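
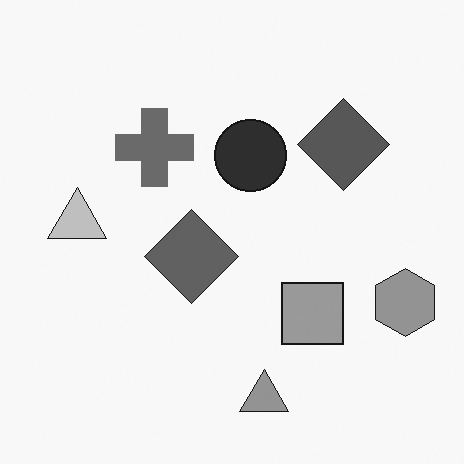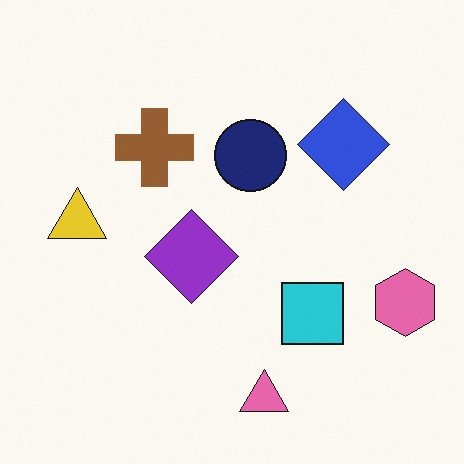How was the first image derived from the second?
It was converted to grayscale.

All color is removed — every shape is now a shade of grey.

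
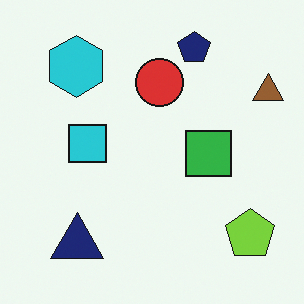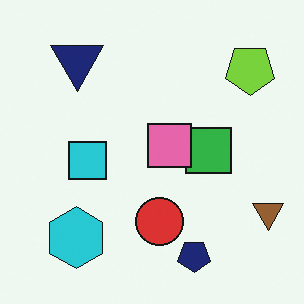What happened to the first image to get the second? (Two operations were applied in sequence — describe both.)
This is the original image flipped vertically (top ↔ bottom), then overlaid with an additional pink square.

The navy pentagon is in the top of the first image and the bottom of the second — shapes on opposite sides of the horizontal midline have swapped in a mirror flip. A pink square appears in the second image that is absent from the first.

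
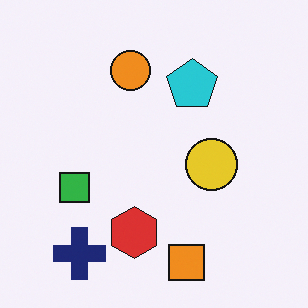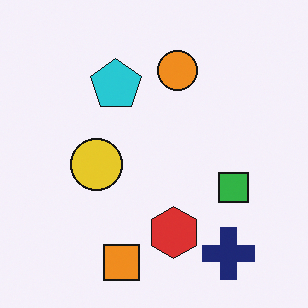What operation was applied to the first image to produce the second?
It was flipped horizontally (left ↔ right).

The green square is in the left of the first image and the right of the second — shapes on opposite sides of the vertical midline have swapped in a mirror flip.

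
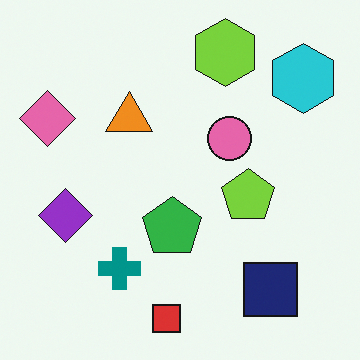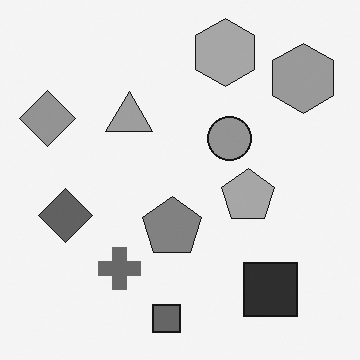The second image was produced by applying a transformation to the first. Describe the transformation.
It was converted to grayscale.

All color is removed — every shape is now a shade of grey.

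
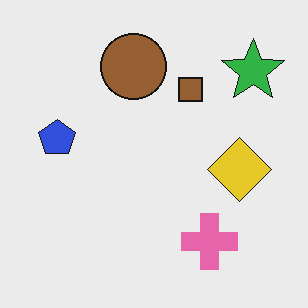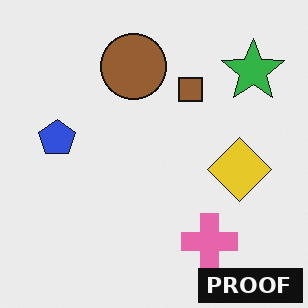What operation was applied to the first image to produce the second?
This is the original image watermarked with the text "PROOF" in the lower-right corner.

A dark label reading "PROOF" appears in the lower-right corner.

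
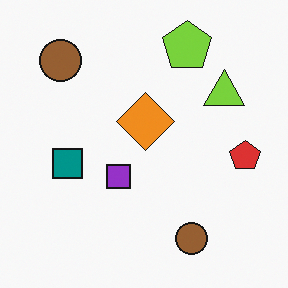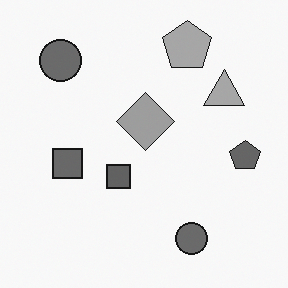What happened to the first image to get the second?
The transformation is: converted to grayscale.

All color is removed — every shape is now a shade of grey.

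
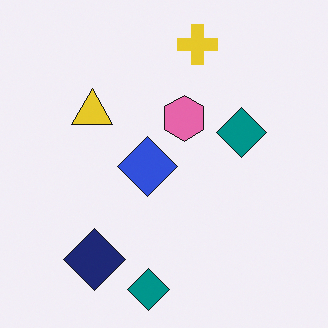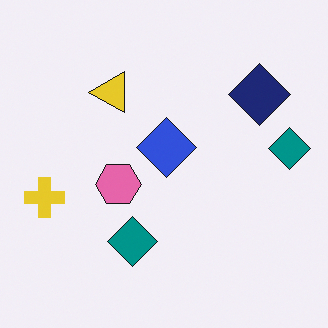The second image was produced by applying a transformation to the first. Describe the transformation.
The image was transposed (reflected across the top-left ↔ bottom-right diagonal).

Shapes have swapped their row and column positions — what was in the top-right is now in the bottom-left — a diagonal reflection.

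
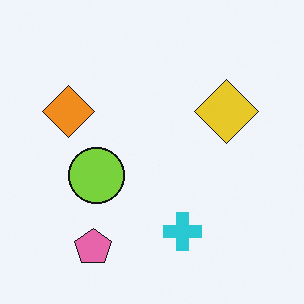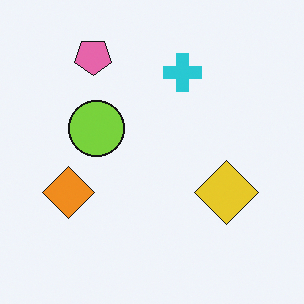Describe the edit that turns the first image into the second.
This is the original image flipped vertically (top ↔ bottom).

The pink pentagon is in the bottom-left of the first image and the top-left of the second — shapes on opposite sides of the horizontal midline have swapped in a mirror flip.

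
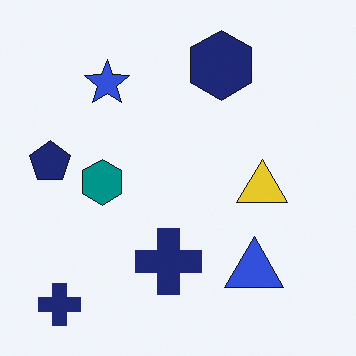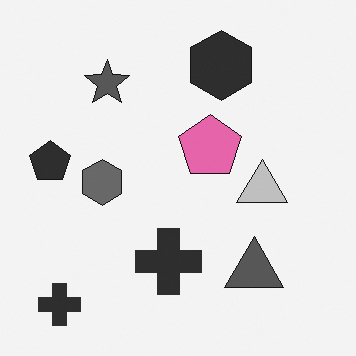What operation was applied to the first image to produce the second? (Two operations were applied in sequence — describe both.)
The image was converted to grayscale, then overlaid with an additional pink pentagon.

All color is removed — every shape is now a shade of grey. A pink pentagon appears in the second image that is absent from the first.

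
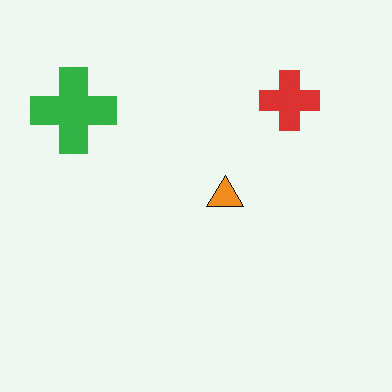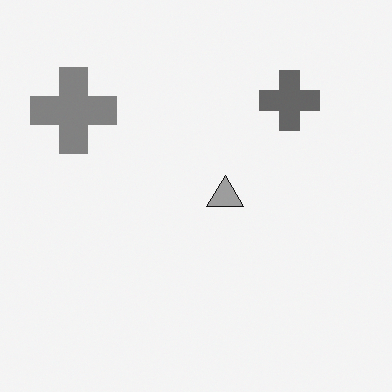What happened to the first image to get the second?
The second image is the first converted to grayscale.

All color is removed — every shape is now a shade of grey.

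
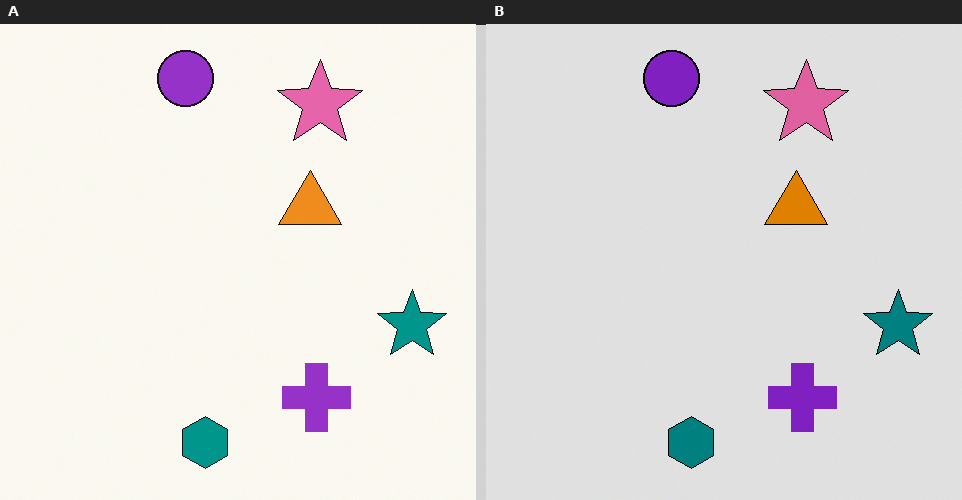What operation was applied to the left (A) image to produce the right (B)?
The transformation is: moderately posterized.

Each flat color has snapped to a coarser quantized level — most visibly, the near-white background has dropped to a flat grey.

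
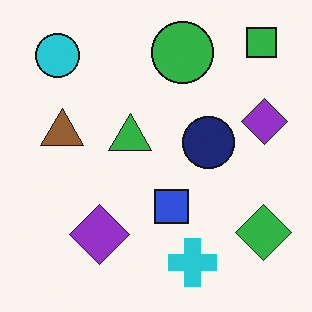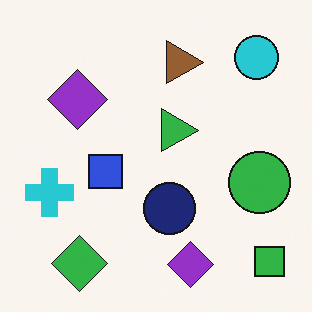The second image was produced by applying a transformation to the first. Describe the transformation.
This is the original image rotated 90° clockwise.

The green square sits in the top-right of the first image and the bottom-right of the second — consistent with a whole-image 90° clockwise rotation.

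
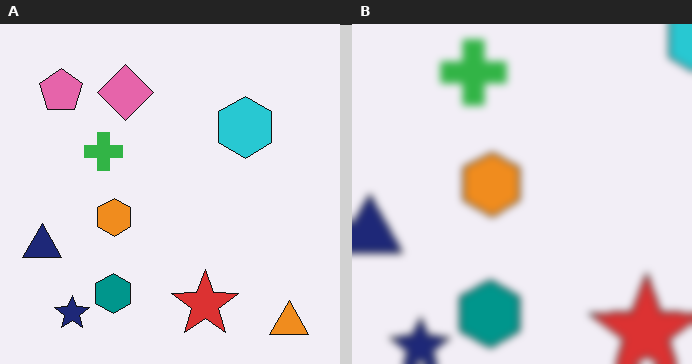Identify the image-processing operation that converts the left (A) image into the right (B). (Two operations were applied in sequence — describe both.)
The image was cropped tightly and scaled back up, then moderately blurred.

The visible shapes are larger and the field of view is narrower; shapes near the original edges may be partly or wholly outside the frame — a crop-and-rescale. Shape edges and outlines are uniformly softened across the whole image.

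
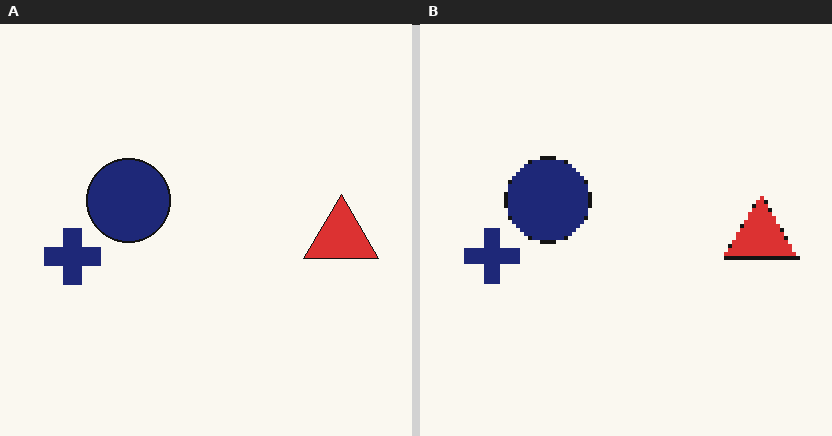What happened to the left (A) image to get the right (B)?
It was lightly pixelated (a mild mosaic effect).

Shapes are reduced to large square blocks; fine edges and outlines are lost — a downscale-then-upscale (mosaic) effect.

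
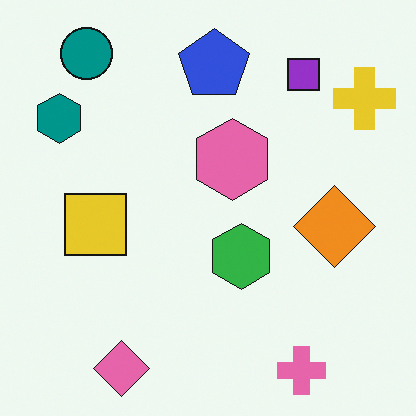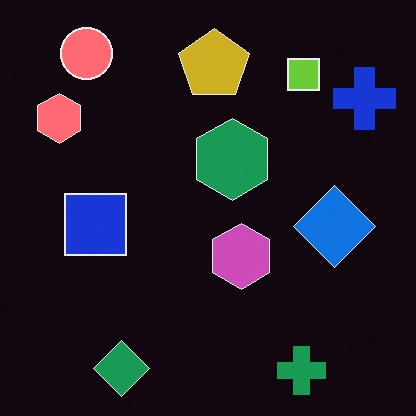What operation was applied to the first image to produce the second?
The image was color-inverted (negative).

The light background has become dark and every shape's color is its complement — a photographic negative.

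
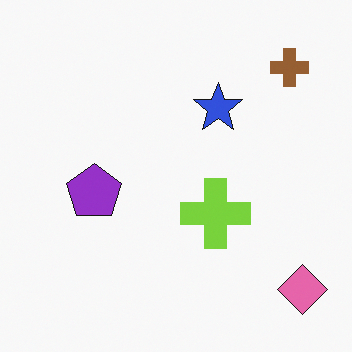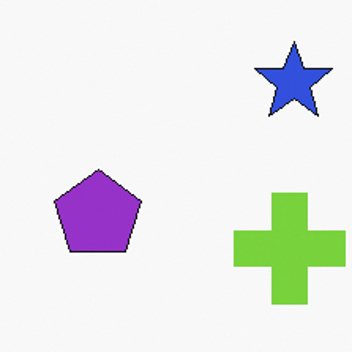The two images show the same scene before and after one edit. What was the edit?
This is the original image cropped to a modestly smaller region and rescaled.

The visible shapes are larger and the field of view is narrower; shapes near the original edges may be partly or wholly outside the frame — a crop-and-rescale.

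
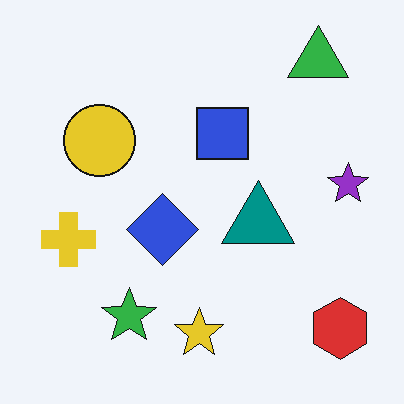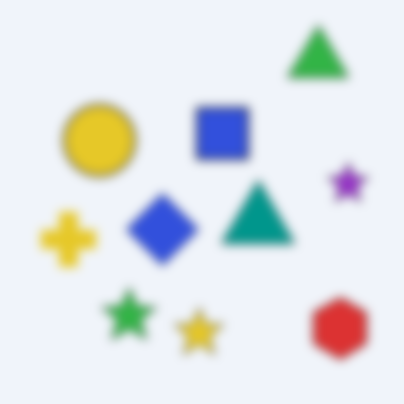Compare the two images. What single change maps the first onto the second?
This is the original image strongly gaussian-blurred.

Shape edges and outlines are uniformly softened across the whole image.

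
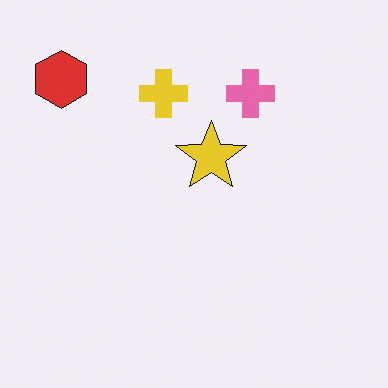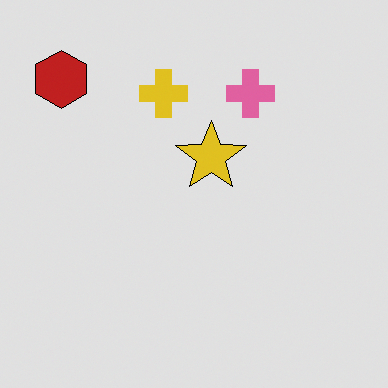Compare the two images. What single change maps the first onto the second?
The transformation is: posterized to a reduced palette.

Each flat color has snapped to a coarser quantized level — most visibly, the near-white background has dropped to a flat grey.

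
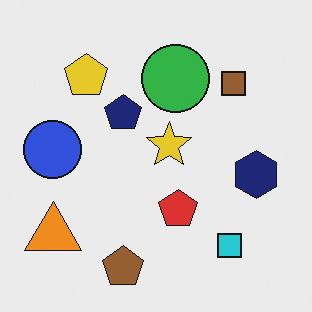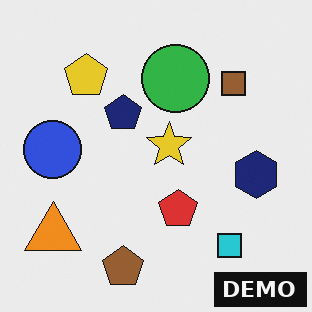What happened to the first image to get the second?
It was watermarked with the text "DEMO" in the lower-right corner.

A dark label reading "DEMO" appears in the lower-right corner.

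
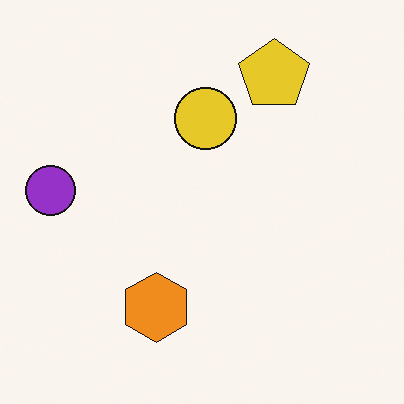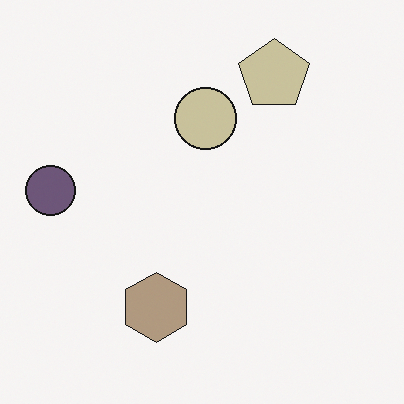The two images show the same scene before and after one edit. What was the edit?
The second image is the first heavily desaturated.

All colors are more muted and greyish — a global saturation change.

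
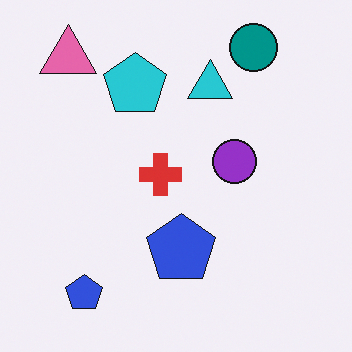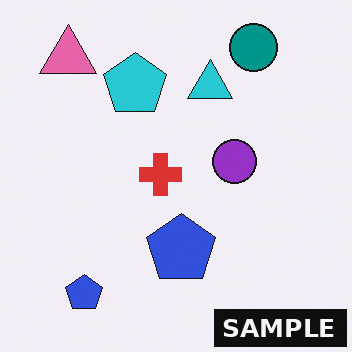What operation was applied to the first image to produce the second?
The second image is the first watermarked with the text "SAMPLE" in the lower-right corner.

A dark label reading "SAMPLE" appears in the lower-right corner.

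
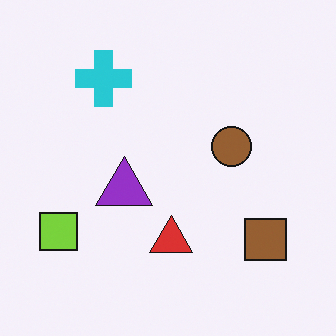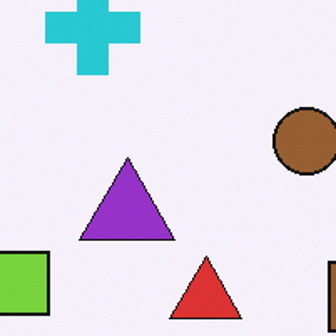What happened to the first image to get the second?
This is the original image cropped to a noticeably smaller region and rescaled.

The visible shapes are larger and the field of view is narrower; shapes near the original edges may be partly or wholly outside the frame — a crop-and-rescale.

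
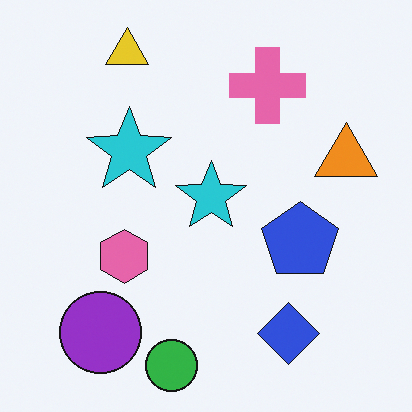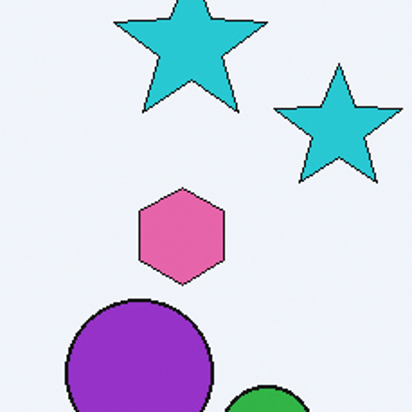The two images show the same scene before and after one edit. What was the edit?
The image was cropped to a noticeably smaller region and rescaled.

The visible shapes are larger and the field of view is narrower; shapes near the original edges may be partly or wholly outside the frame — a crop-and-rescale.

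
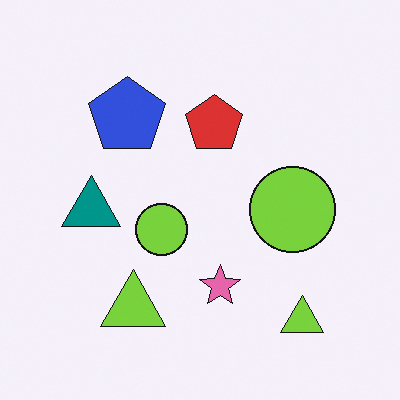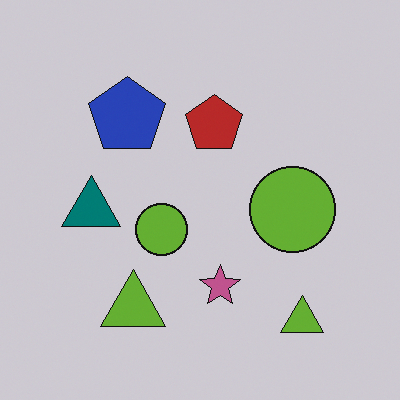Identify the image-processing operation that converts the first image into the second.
It was slightly darkened.

Every pixel — background and shapes alike — is uniformly darkened.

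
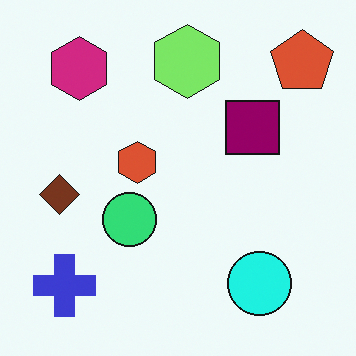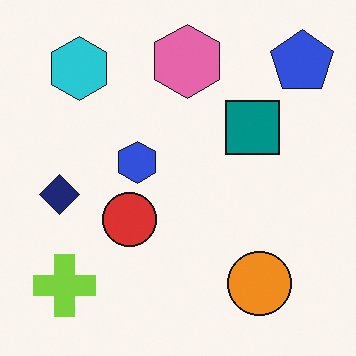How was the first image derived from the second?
It was hue-shifted through roughly a third of the color wheel.

Every shape's color has rotated by the same amount around the hue wheel — a uniform hue shift.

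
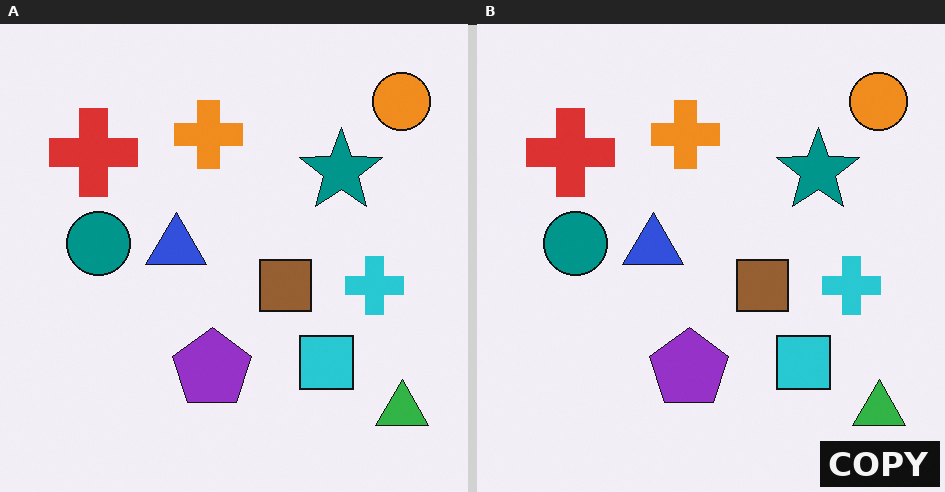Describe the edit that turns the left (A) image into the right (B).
The image was watermarked with the text "COPY" in the lower-right corner.

A dark label reading "COPY" appears in the lower-right corner.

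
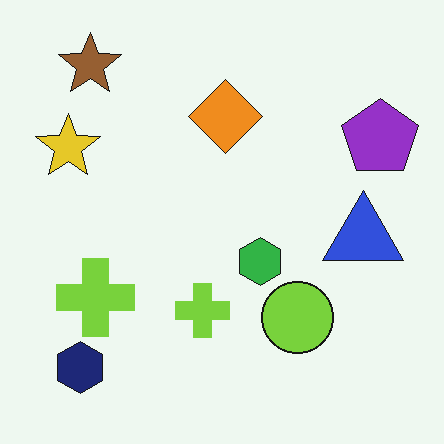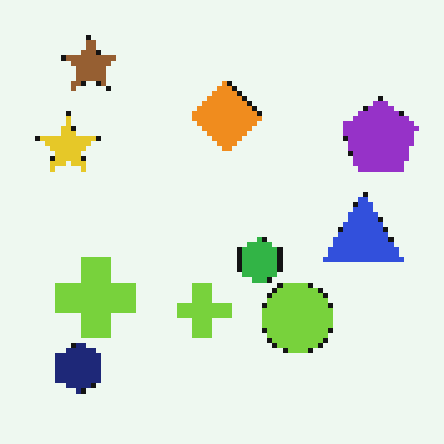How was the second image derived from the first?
The transformation is: mildly pixelated.

Shapes are reduced to large square blocks; fine edges and outlines are lost — a downscale-then-upscale (mosaic) effect.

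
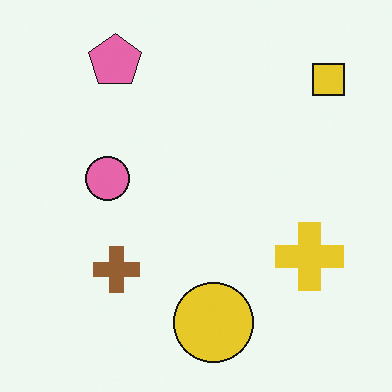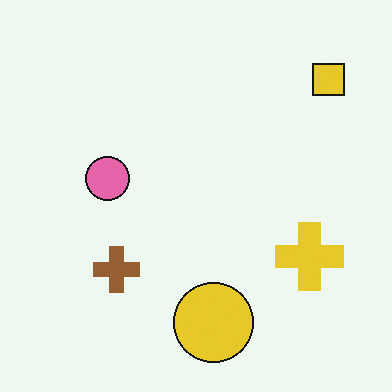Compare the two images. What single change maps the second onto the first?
The image was overlaid with an additional pink pentagon.

A pink pentagon appears in the first image that is absent from the second.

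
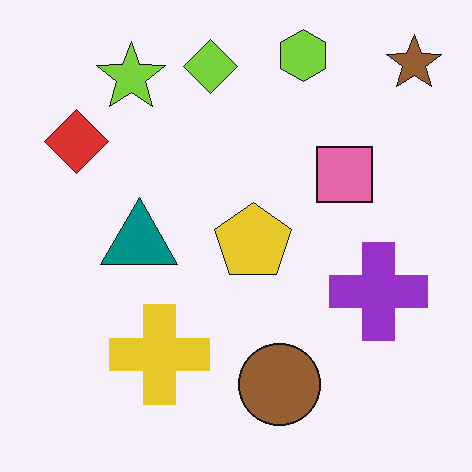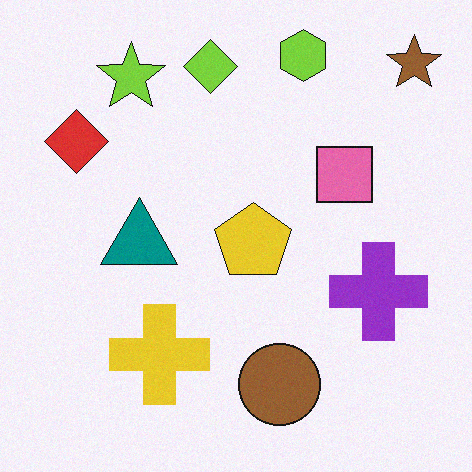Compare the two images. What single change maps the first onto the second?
Degraded with light additive noise.

Random speckle covers the whole image, including the flat background.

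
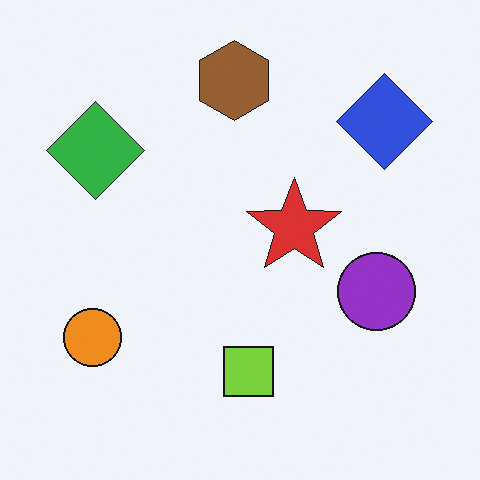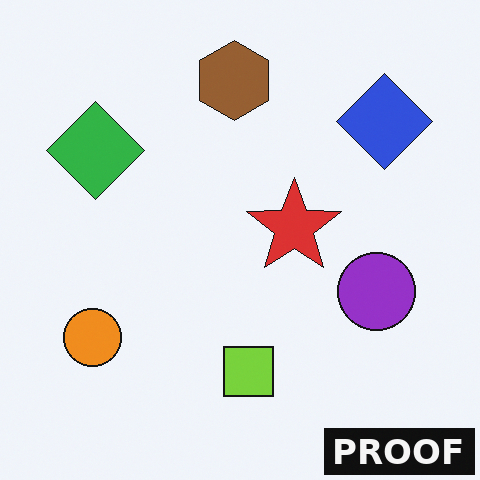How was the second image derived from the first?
It was watermarked with the text "PROOF" in the lower-right corner.

A dark label reading "PROOF" appears in the lower-right corner.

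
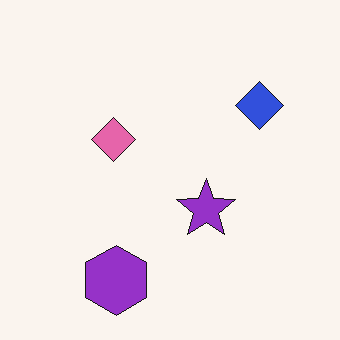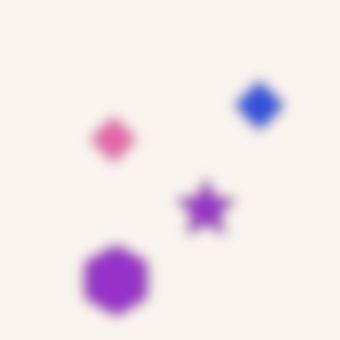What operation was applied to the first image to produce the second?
The transformation is: heavily blurred.

Shape edges and outlines are uniformly softened across the whole image.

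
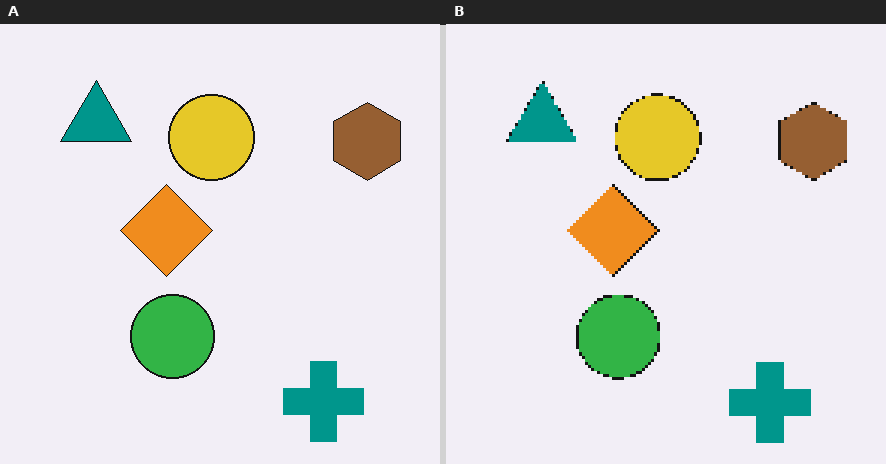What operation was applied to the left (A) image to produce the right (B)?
This is the original image lightly pixelated (a mild mosaic effect).

Shapes are reduced to large square blocks; fine edges and outlines are lost — a downscale-then-upscale (mosaic) effect.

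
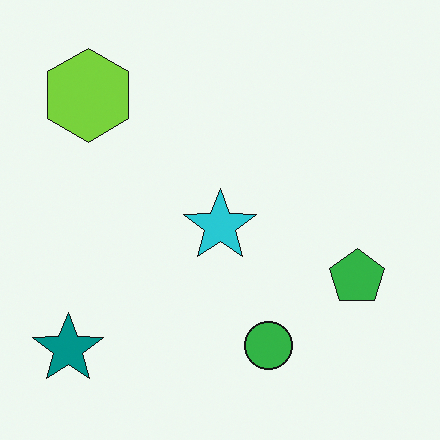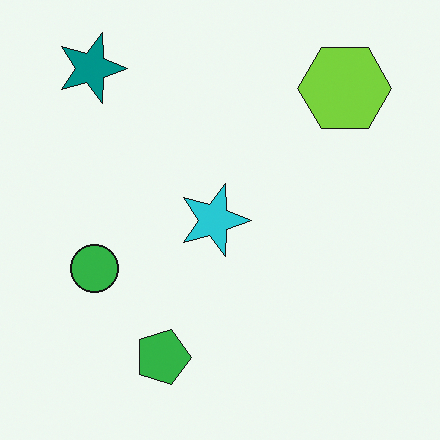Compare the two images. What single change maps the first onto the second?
The second image is the first rotated 90° clockwise.

The teal star sits in the bottom-left of the first image and the top-left of the second — consistent with a whole-image 90° clockwise rotation.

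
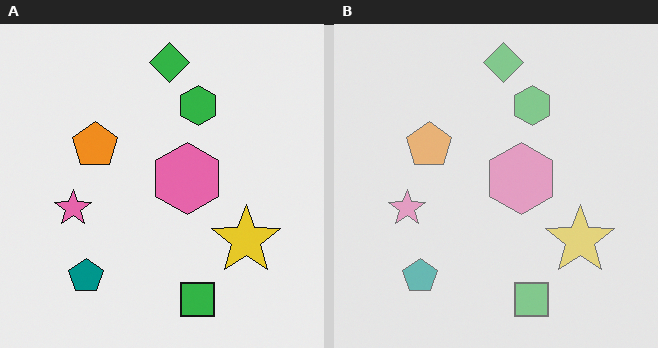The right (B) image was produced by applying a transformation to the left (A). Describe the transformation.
Given much lower contrast.

Tones are pushed toward mid-grey across the whole image — a global contrast change.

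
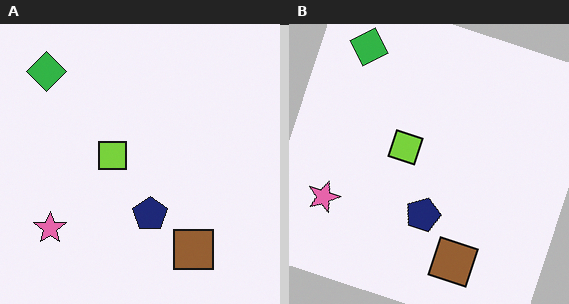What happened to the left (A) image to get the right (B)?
It was rotated clockwise by a clearly visible amount.

Every shape is tilted by the same angle and the image corners show triangular fill wedges — a whole-image rotation by a non-right angle.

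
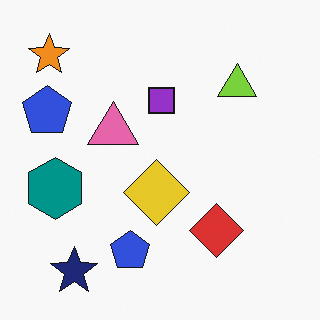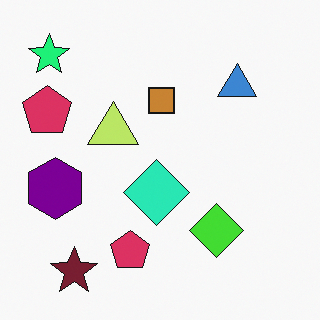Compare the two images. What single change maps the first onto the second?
The image was hue-shifted noticeably.

Every shape's color has rotated by the same amount around the hue wheel — a uniform hue shift.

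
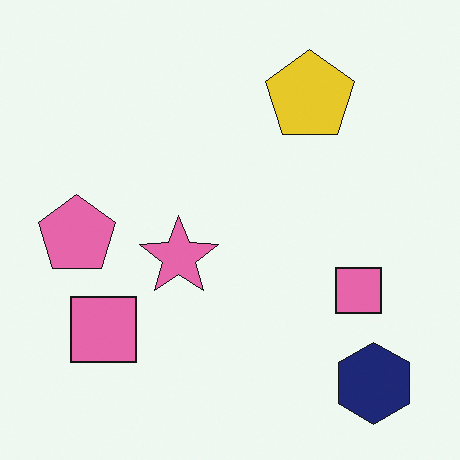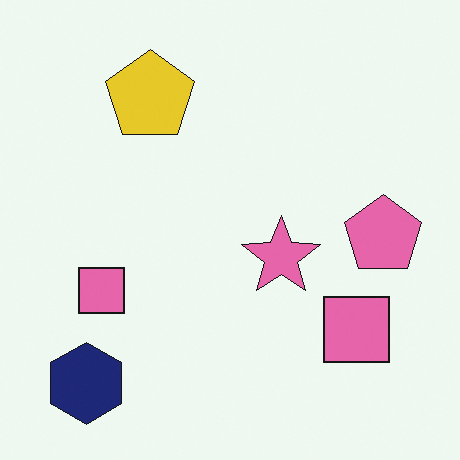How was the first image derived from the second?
It was flipped horizontally (left ↔ right).

The pink pentagon is in the right of the second image and the left of the first — shapes on opposite sides of the vertical midline have swapped in a mirror flip.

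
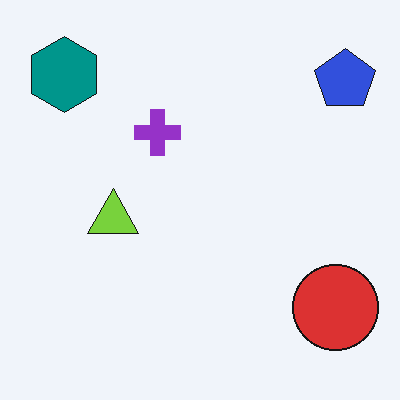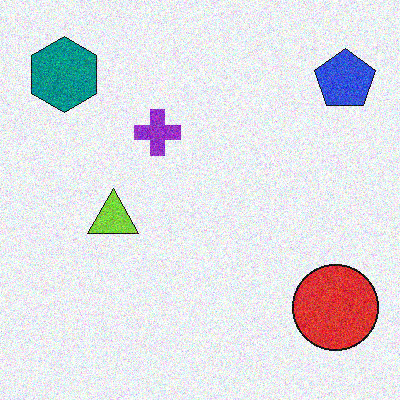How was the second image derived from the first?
The second image is the first degraded with visible gaussian noise.

Random speckle covers the whole image, including the flat background.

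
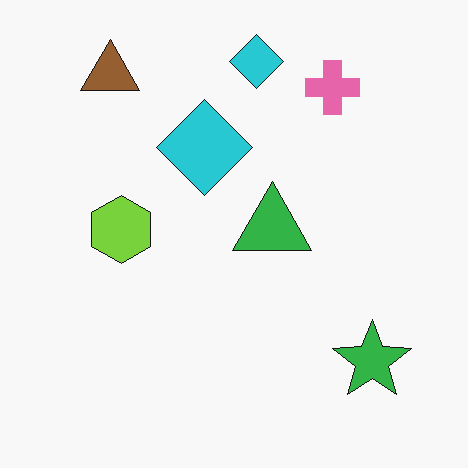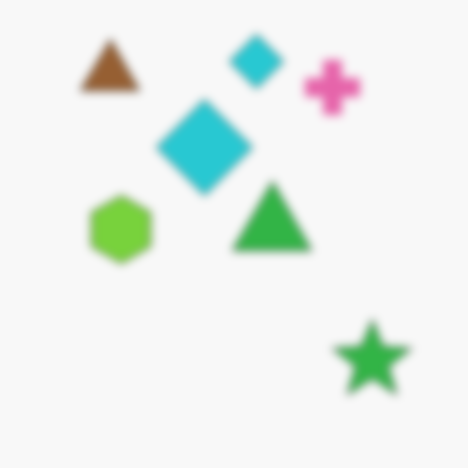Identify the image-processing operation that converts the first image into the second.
It was moderately blurred.

Shape edges and outlines are uniformly softened across the whole image.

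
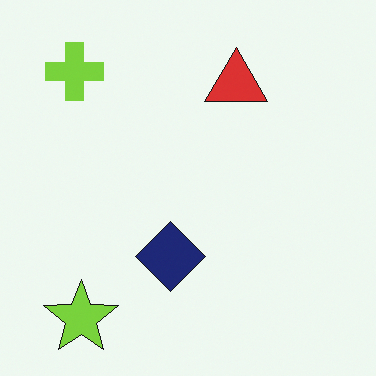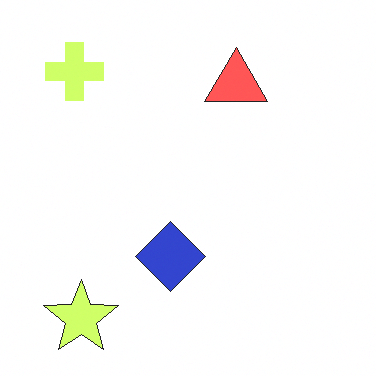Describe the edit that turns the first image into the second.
The transformation is: noticeably brightened.

Every pixel — background and shapes alike — is uniformly brightened.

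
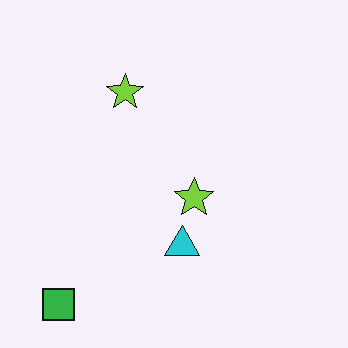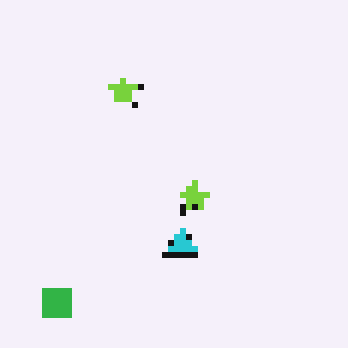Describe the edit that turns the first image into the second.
It was pixelated into visible square blocks.

Shapes are reduced to large square blocks; fine edges and outlines are lost — a downscale-then-upscale (mosaic) effect.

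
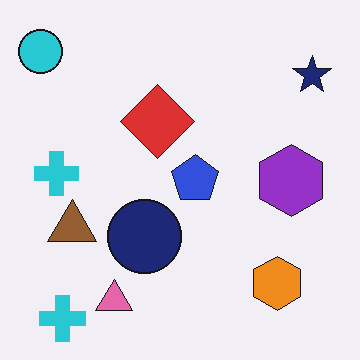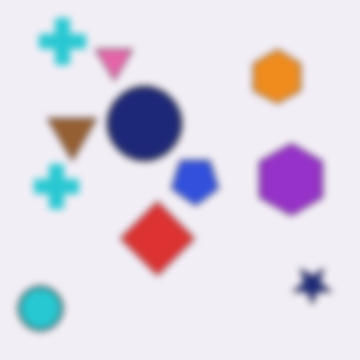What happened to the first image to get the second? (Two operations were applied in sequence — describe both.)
The transformation is: flipped vertically (top ↔ bottom), then noticeably gaussian-blurred.

The cyan circle is in the top-left of the first image and the bottom-left of the second — shapes on opposite sides of the horizontal midline have swapped in a mirror flip. Shape edges and outlines are uniformly softened across the whole image.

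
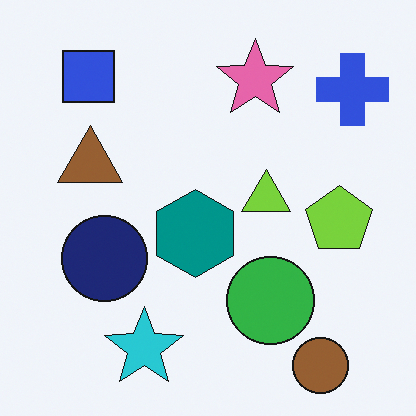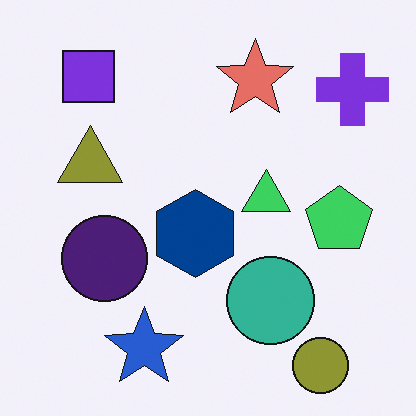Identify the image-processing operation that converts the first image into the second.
The transformation is: hue-shifted slightly.

Every shape's color has rotated by the same amount around the hue wheel — a uniform hue shift.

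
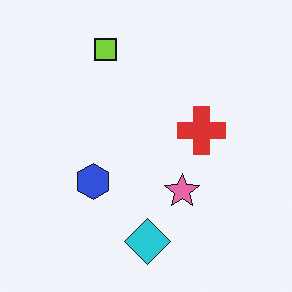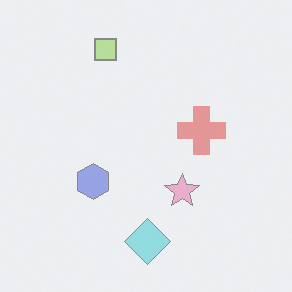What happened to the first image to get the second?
The image was washed out (contrast reduced).

Tones are pushed toward mid-grey across the whole image — a global contrast change.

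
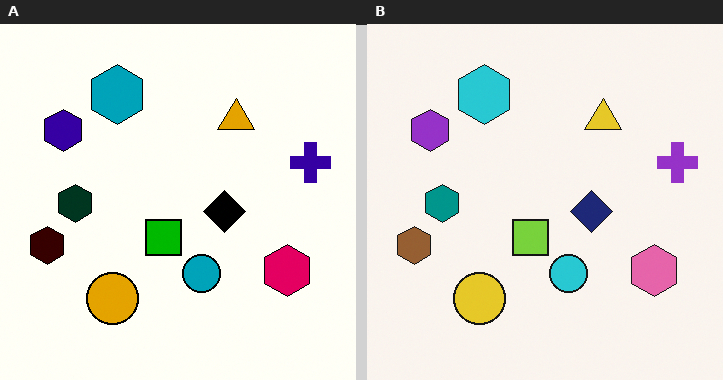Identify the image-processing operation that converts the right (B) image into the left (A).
The left (A) image is the right (B) boosted in contrast.

Tones are pushed away from mid-grey across the whole image — a global contrast change.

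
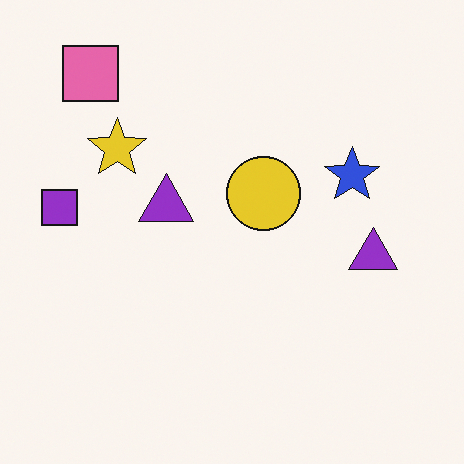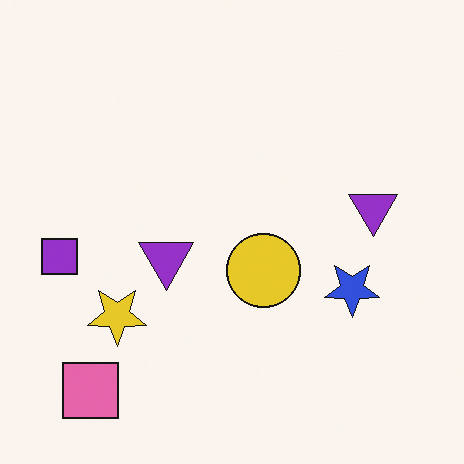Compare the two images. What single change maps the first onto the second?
The transformation is: flipped vertically (top ↔ bottom).

The pink square is in the top-left of the first image and the bottom-left of the second — shapes on opposite sides of the horizontal midline have swapped in a mirror flip.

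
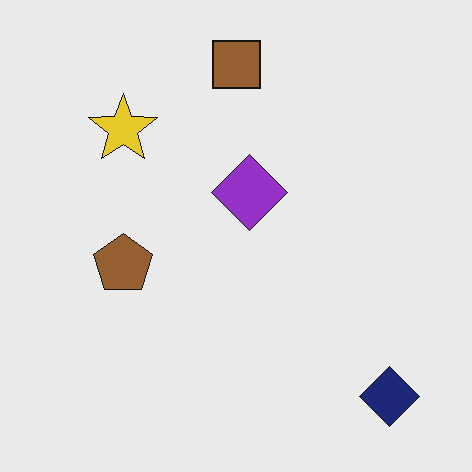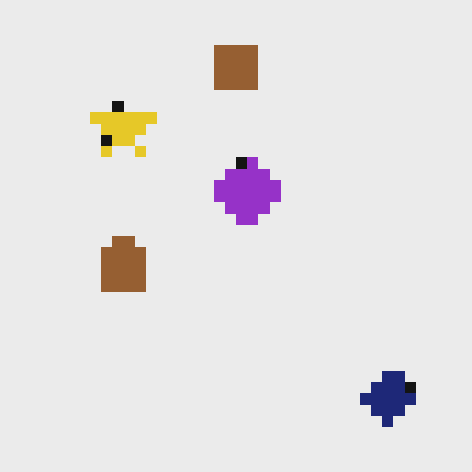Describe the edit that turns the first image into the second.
The transformation is: coarsely pixelated.

Shapes are reduced to large square blocks; fine edges and outlines are lost — a downscale-then-upscale (mosaic) effect.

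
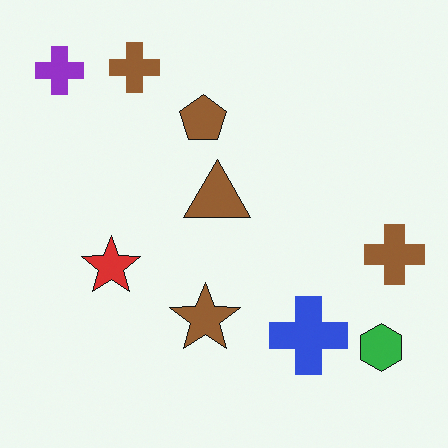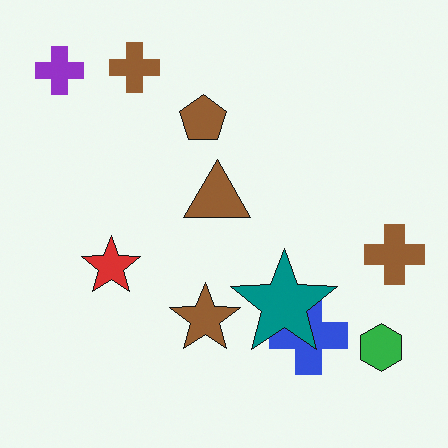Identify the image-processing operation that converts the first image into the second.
The transformation is: overlaid with an additional teal star.

A teal star appears in the second image that is absent from the first.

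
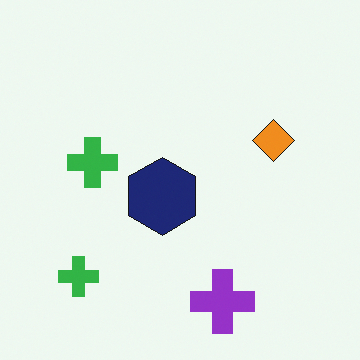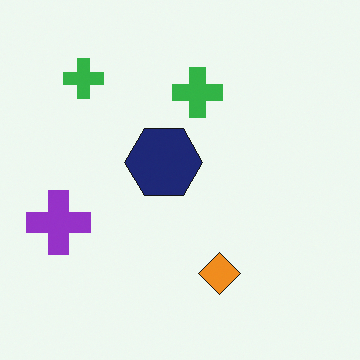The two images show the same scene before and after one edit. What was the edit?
Rotated 90° clockwise.

The purple cross sits in the bottom of the first image and the left of the second — consistent with a whole-image 90° clockwise rotation.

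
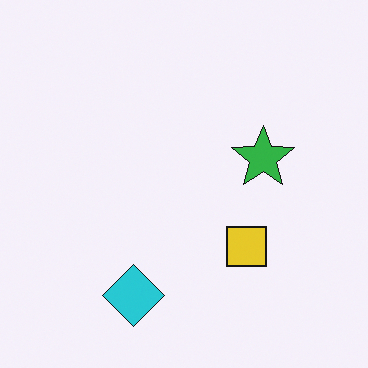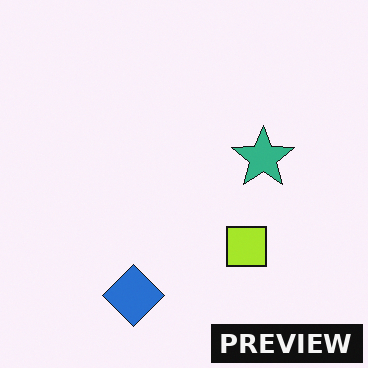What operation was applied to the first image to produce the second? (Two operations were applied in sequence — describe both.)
The image was hue-shifted by a small amount, then watermarked with the text "PREVIEW" in the lower-right corner.

Every shape's color has rotated by the same amount around the hue wheel — a uniform hue shift. A dark label reading "PREVIEW" appears in the lower-right corner.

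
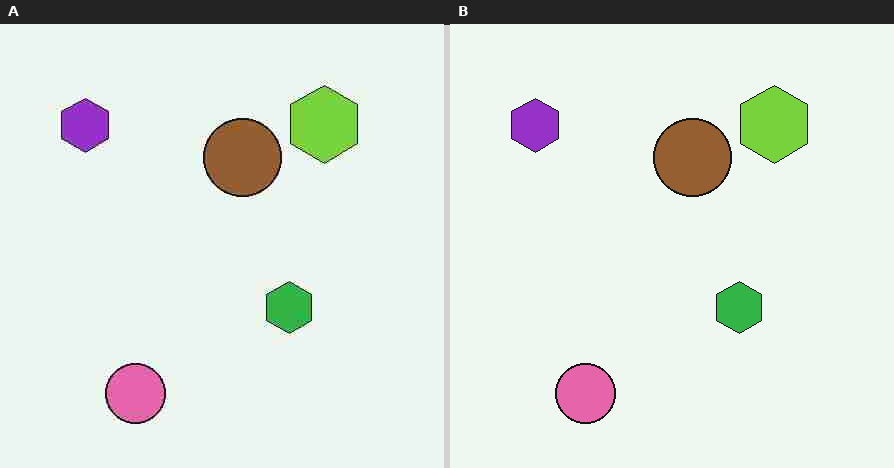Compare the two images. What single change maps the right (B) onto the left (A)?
The left (A) image is the right (B) heavily JPEG-compressed with obvious blocking artifacts.

Blocky 8×8 compression artifacts appear around shape edges and the flat background shows ringing — characteristic JPEG degradation.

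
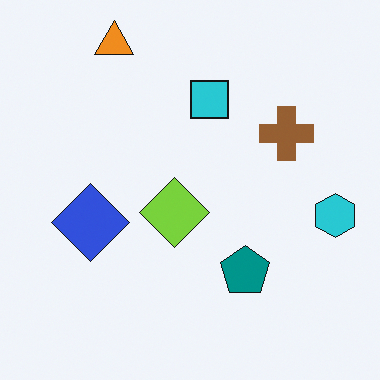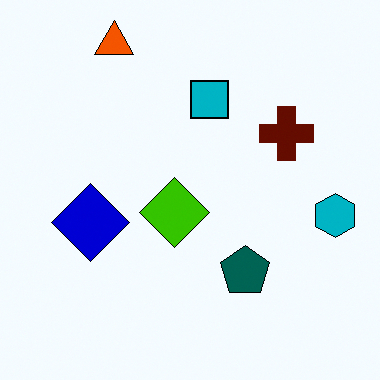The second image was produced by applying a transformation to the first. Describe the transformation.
Given much higher contrast.

Tones are pushed away from mid-grey across the whole image — a global contrast change.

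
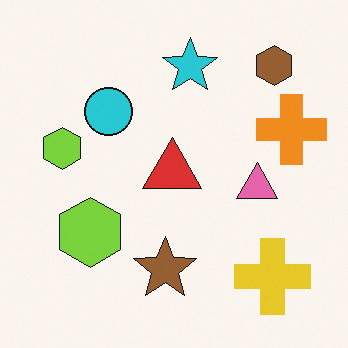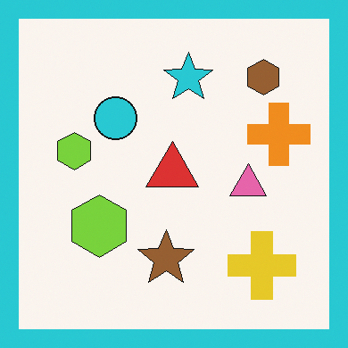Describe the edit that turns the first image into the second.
The transformation is: framed with a cyan border.

A solid cyan frame runs around the edge of the second image, with the content slightly shrunk inside it.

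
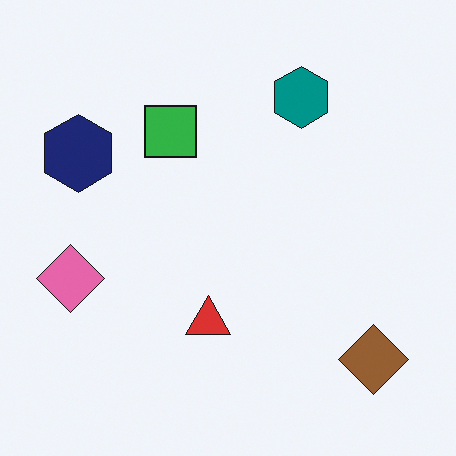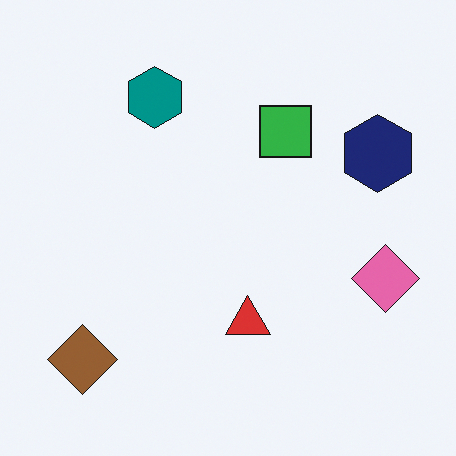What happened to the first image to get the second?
The image was flipped horizontally (left ↔ right).

The pink diamond is in the left of the first image and the right of the second — shapes on opposite sides of the vertical midline have swapped in a mirror flip.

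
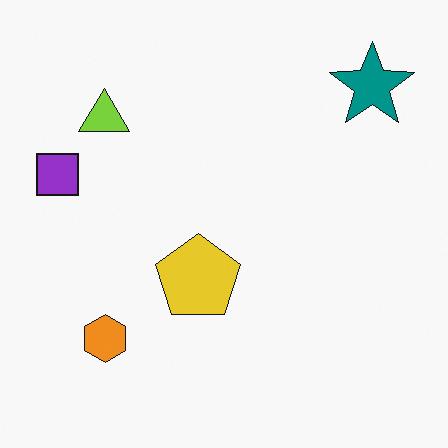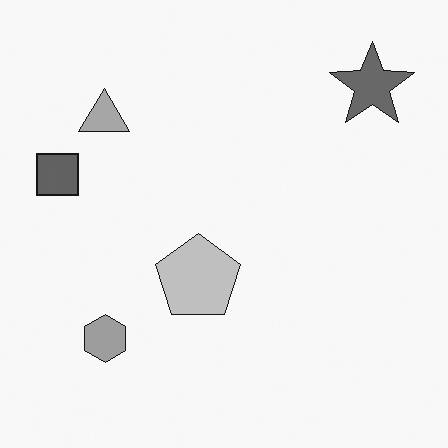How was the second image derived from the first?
The second image is the first converted to grayscale.

All color is removed — every shape is now a shade of grey.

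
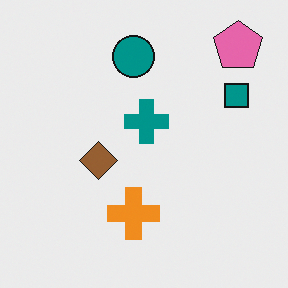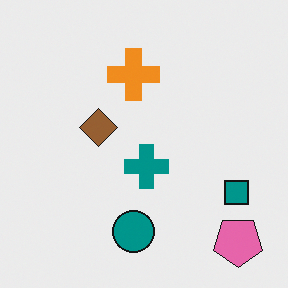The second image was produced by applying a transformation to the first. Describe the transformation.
The image was flipped vertically (top ↔ bottom).

The pink pentagon is in the top-right of the first image and the bottom-right of the second — shapes on opposite sides of the horizontal midline have swapped in a mirror flip.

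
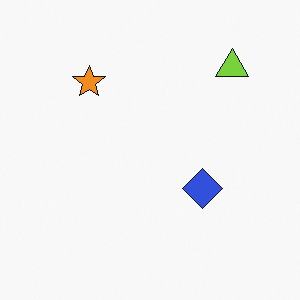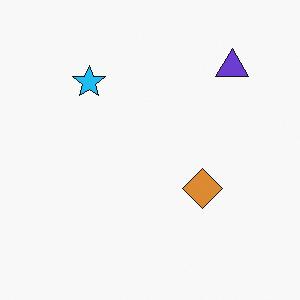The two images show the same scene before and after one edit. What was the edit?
The image was hue-shifted by a large amount.

Every shape's color has rotated by the same amount around the hue wheel — a uniform hue shift.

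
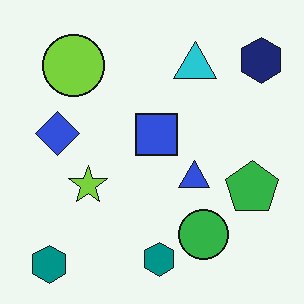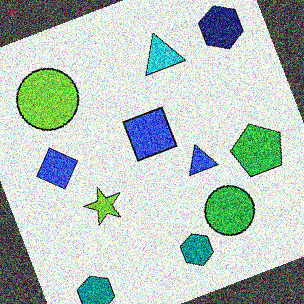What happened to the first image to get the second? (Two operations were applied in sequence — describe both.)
The transformation is: rotated counter-clockwise by a clearly visible amount, then degraded with a thick layer of grain.

Every shape is tilted by the same angle and the image corners show triangular fill wedges — a whole-image rotation by a non-right angle. Random speckle covers the whole image, including the flat background.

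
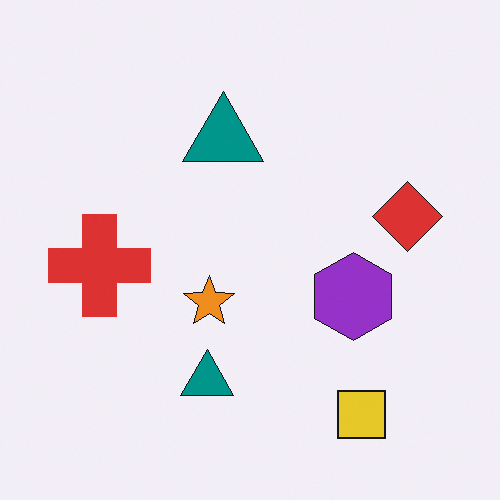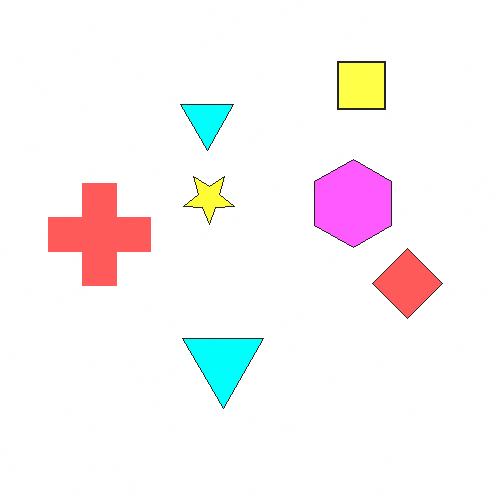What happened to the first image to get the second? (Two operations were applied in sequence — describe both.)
Flipped vertically (top ↔ bottom), then brightened a lot.

The yellow square is in the bottom-right of the first image and the top-right of the second — shapes on opposite sides of the horizontal midline have swapped in a mirror flip. Every pixel — background and shapes alike — is uniformly brightened.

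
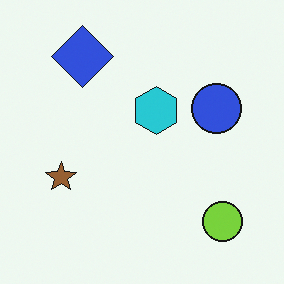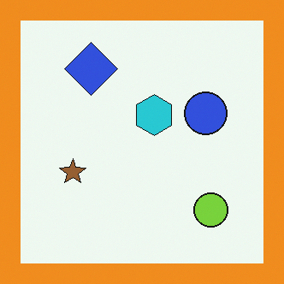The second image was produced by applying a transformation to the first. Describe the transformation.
It was framed with a orange border.

A solid orange frame runs around the edge of the second image, with the content slightly shrunk inside it.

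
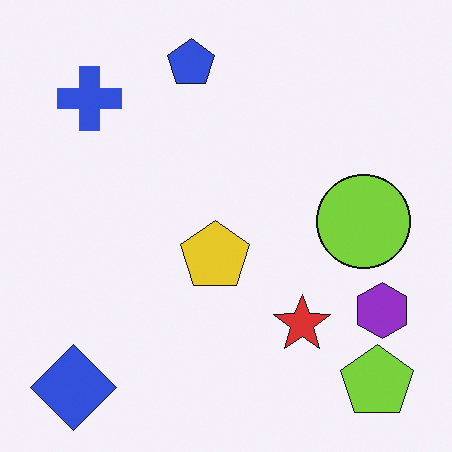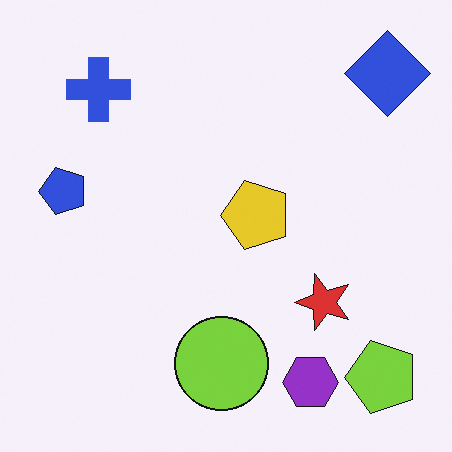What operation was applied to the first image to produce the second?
The second image is the first transposed (reflected across the top-left ↔ bottom-right diagonal).

Shapes have swapped their row and column positions — what was in the top-right is now in the bottom-left — a diagonal reflection.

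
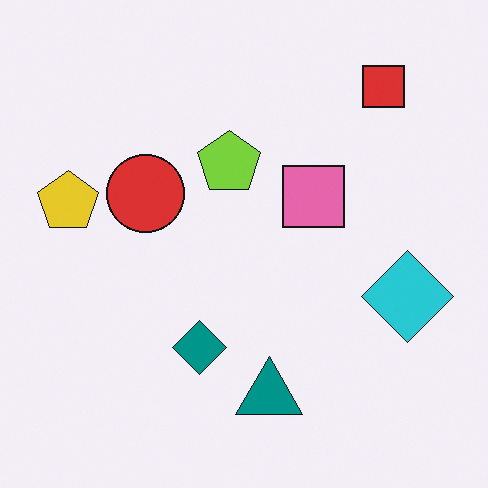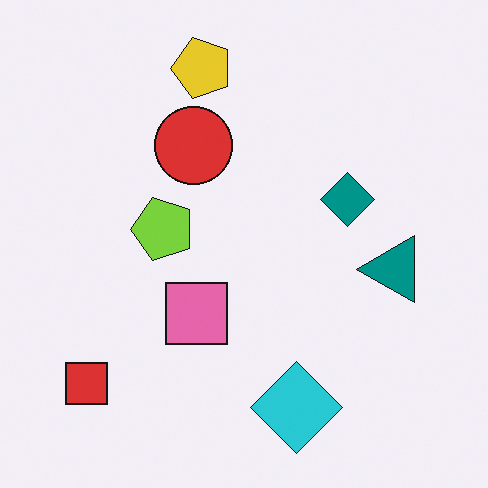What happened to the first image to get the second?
It was transposed (reflected across the top-left ↔ bottom-right diagonal).

Shapes have swapped their row and column positions — what was in the top-right is now in the bottom-left — a diagonal reflection.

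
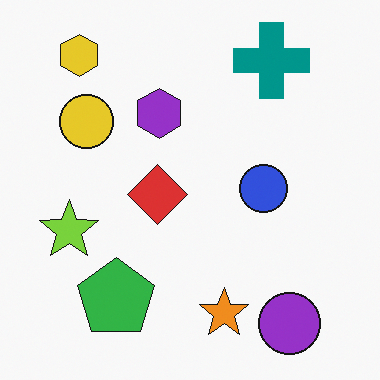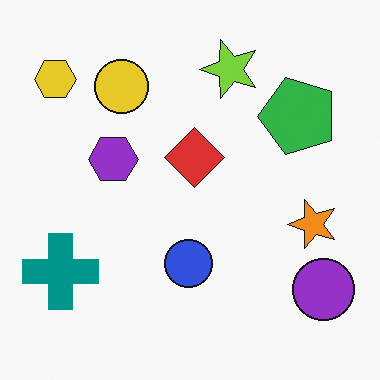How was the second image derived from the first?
This is the original image transposed (reflected across the top-left ↔ bottom-right diagonal).

Shapes have swapped their row and column positions — what was in the top-right is now in the bottom-left — a diagonal reflection.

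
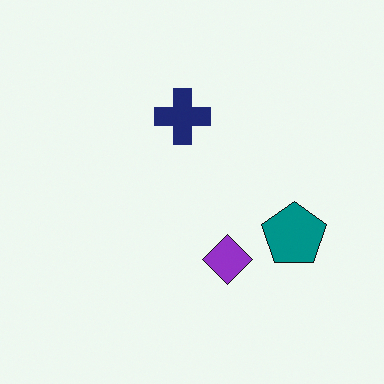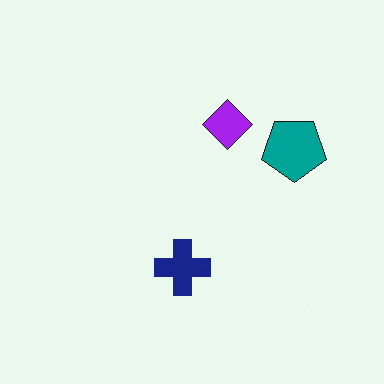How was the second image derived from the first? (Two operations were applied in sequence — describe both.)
The image was slightly oversaturated, then flipped vertically (top ↔ bottom).

All colors are more vivid — a global saturation change. The navy cross is in the top of the first image and the bottom of the second — shapes on opposite sides of the horizontal midline have swapped in a mirror flip.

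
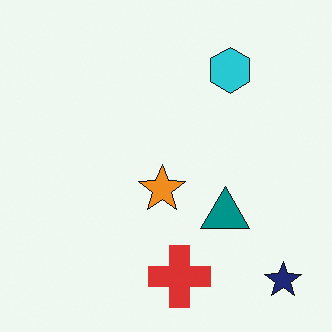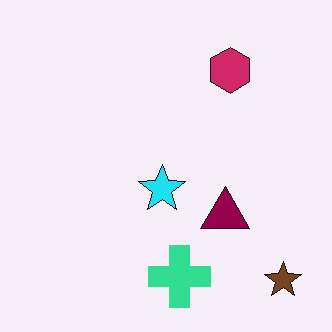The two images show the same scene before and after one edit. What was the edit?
It was hue-shifted through roughly a third of the color wheel.

Every shape's color has rotated by the same amount around the hue wheel — a uniform hue shift.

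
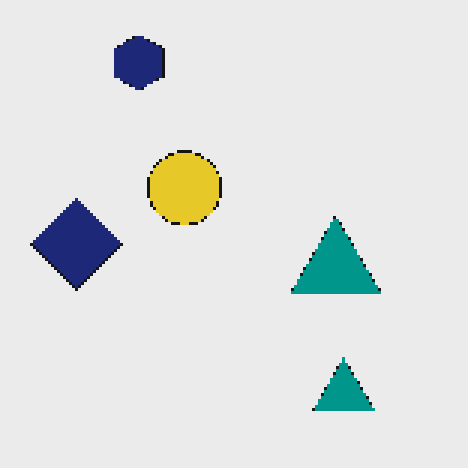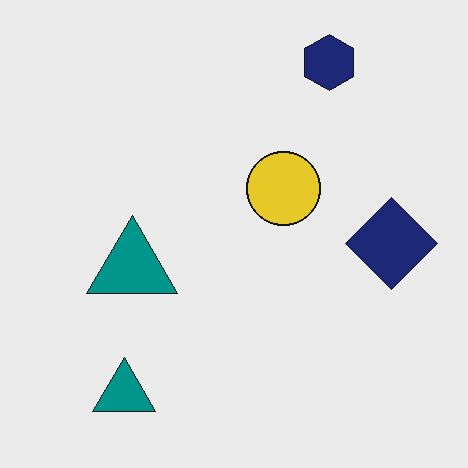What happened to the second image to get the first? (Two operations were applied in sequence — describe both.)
The image was flipped horizontally (left ↔ right), then mildly pixelated.

The navy diamond is in the right of the second image and the left of the first — shapes on opposite sides of the vertical midline have swapped in a mirror flip. Shapes are reduced to large square blocks; fine edges and outlines are lost — a downscale-then-upscale (mosaic) effect.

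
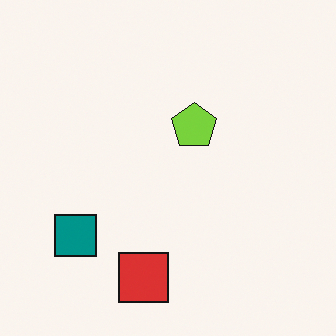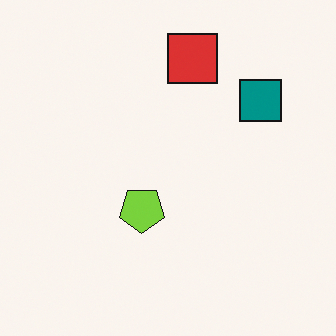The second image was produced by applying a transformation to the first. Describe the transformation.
The transformation is: rotated 180°.

The teal square sits in the bottom-left of the first image and the top-right of the second — consistent with a whole-image 180° rotation.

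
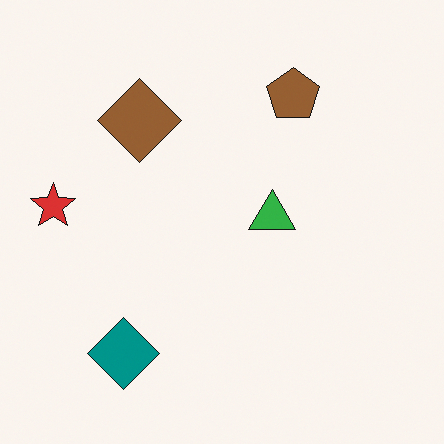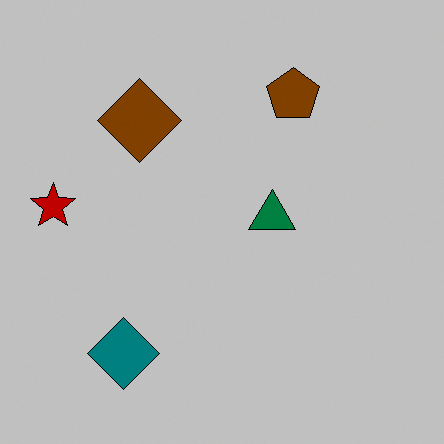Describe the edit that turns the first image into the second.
The transformation is: aggressively posterized.

Each flat color has snapped to a coarser quantized level — most visibly, the near-white background has dropped to a flat grey.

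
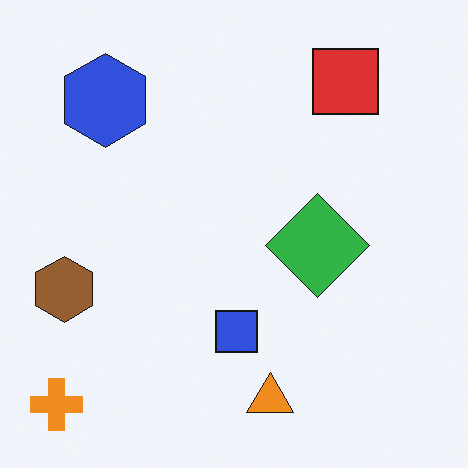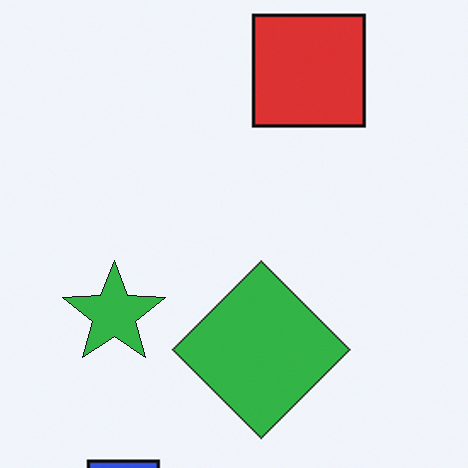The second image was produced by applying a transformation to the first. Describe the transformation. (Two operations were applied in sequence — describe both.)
This is the original image cropped to a noticeably smaller region and rescaled, then overlaid with an additional green star.

The visible shapes are larger and the field of view is narrower; shapes near the original edges may be partly or wholly outside the frame — a crop-and-rescale. A green star appears in the second image that is absent from the first.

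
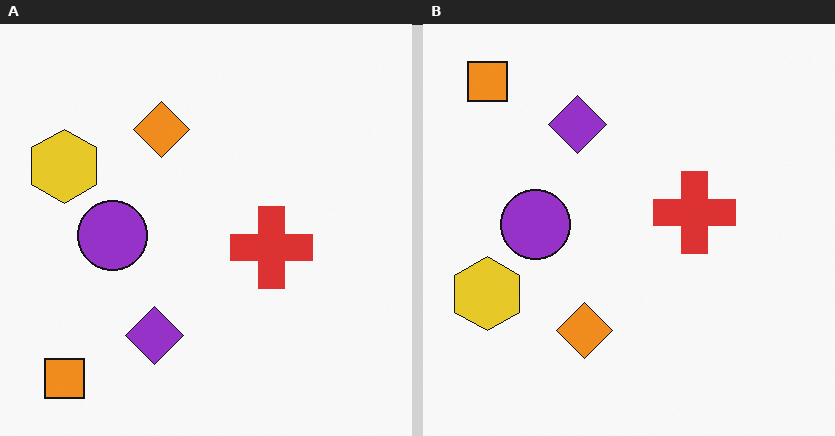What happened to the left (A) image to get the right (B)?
The transformation is: flipped vertically (top ↔ bottom).

The orange square is in the bottom-left of the left (A) image and the top-left of the right (B) — shapes on opposite sides of the horizontal midline have swapped in a mirror flip.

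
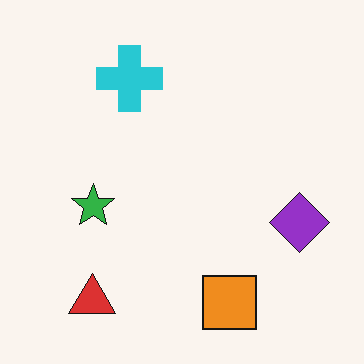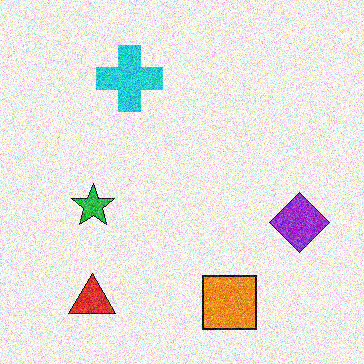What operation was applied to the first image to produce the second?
It was degraded with strong gaussian noise.

Random speckle covers the whole image, including the flat background.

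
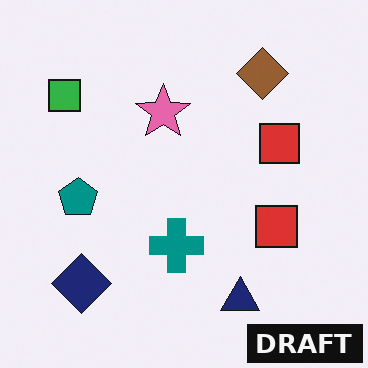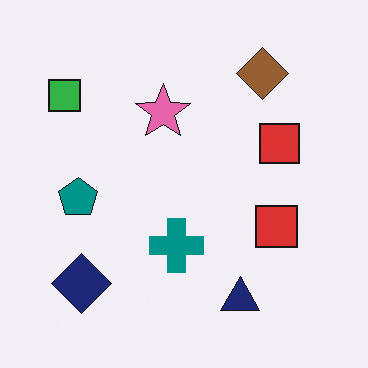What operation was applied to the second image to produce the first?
The first image is the second watermarked with the text "DRAFT" in the lower-right corner.

A dark label reading "DRAFT" appears in the lower-right corner.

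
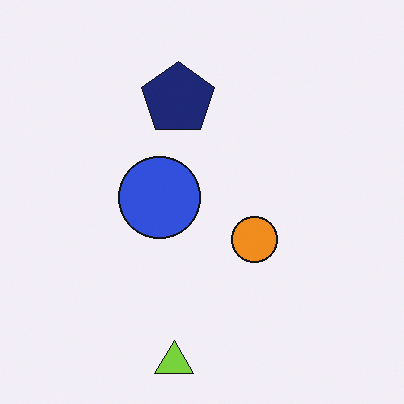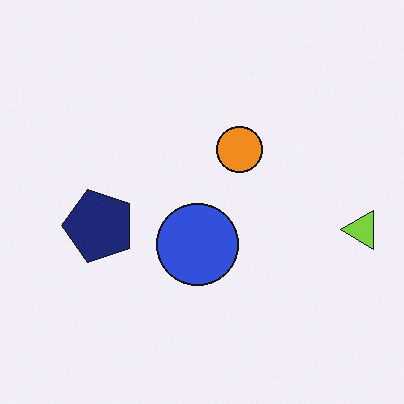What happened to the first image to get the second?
It was rotated 90° counter-clockwise.

The lime triangle sits in the bottom of the first image and the right of the second — consistent with a whole-image 90° counter-clockwise rotation.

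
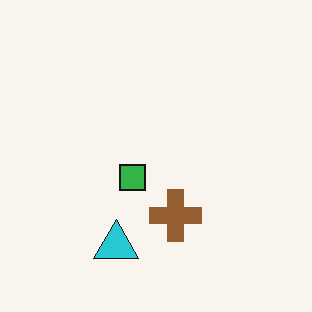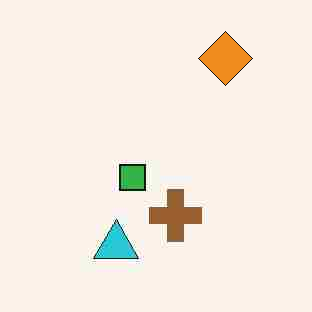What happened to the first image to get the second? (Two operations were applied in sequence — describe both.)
This is the original image degraded with heavy JPEG compression, then overlaid with an additional orange diamond.

Blocky 8×8 compression artifacts appear around shape edges and the flat background shows ringing — characteristic JPEG degradation. An orange diamond appears in the second image that is absent from the first.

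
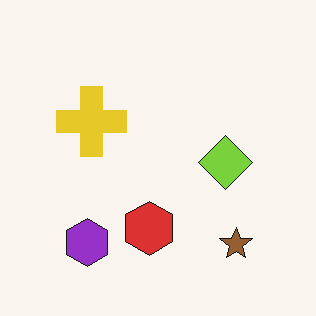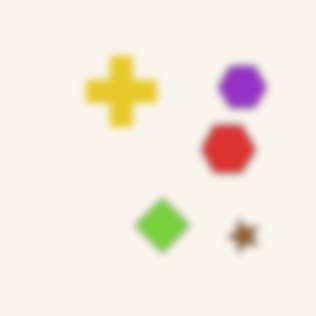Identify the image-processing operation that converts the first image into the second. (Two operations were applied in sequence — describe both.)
This is the original image transposed (reflected across the top-left ↔ bottom-right diagonal), then noticeably gaussian-blurred.

Shapes have swapped their row and column positions — what was in the top-right is now in the bottom-left — a diagonal reflection. Shape edges and outlines are uniformly softened across the whole image.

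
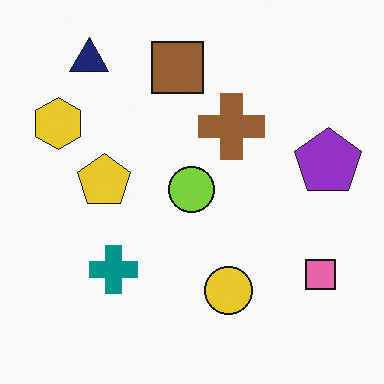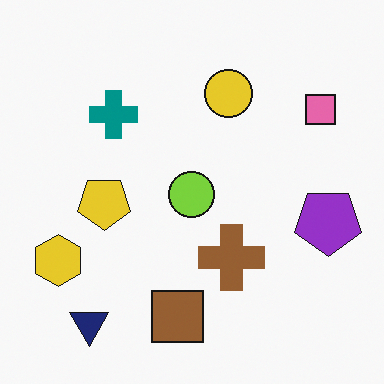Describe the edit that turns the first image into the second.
Flipped vertically (top ↔ bottom).

The navy triangle is in the top-left of the first image and the bottom-left of the second — shapes on opposite sides of the horizontal midline have swapped in a mirror flip.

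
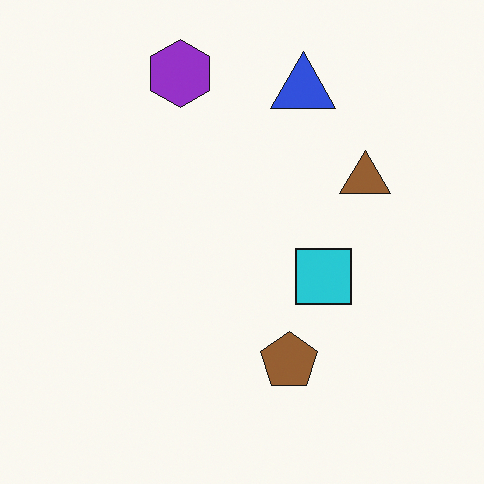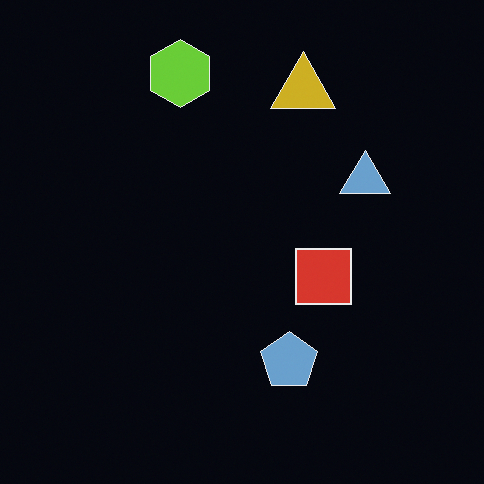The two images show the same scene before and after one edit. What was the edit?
The image was color-inverted (negative).

The light background has become dark and every shape's color is its complement — a photographic negative.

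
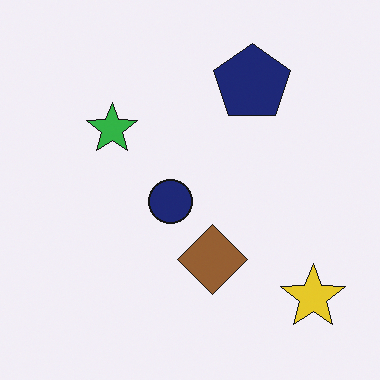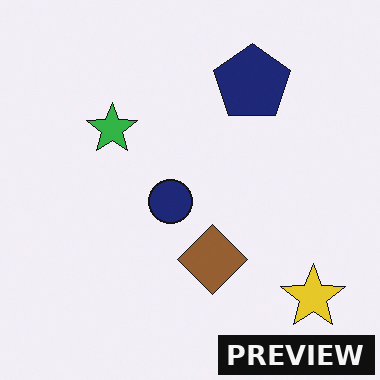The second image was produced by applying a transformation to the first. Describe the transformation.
It was watermarked with the text "PREVIEW" in the lower-right corner.

A dark label reading "PREVIEW" appears in the lower-right corner.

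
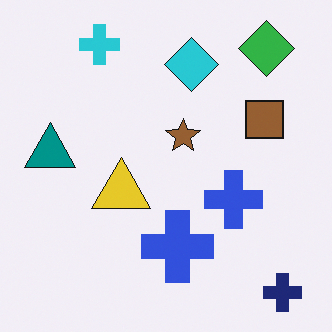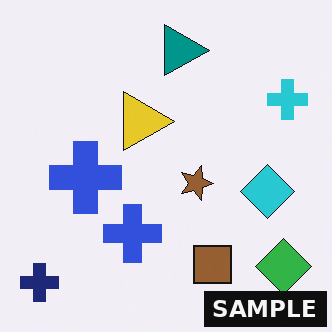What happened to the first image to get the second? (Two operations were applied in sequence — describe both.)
The image was rotated 90° clockwise, then watermarked with the text "SAMPLE" in the lower-right corner.

The navy cross sits in the bottom-right of the first image and the bottom-left of the second — consistent with a whole-image 90° clockwise rotation. A dark label reading "SAMPLE" appears in the lower-right corner.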